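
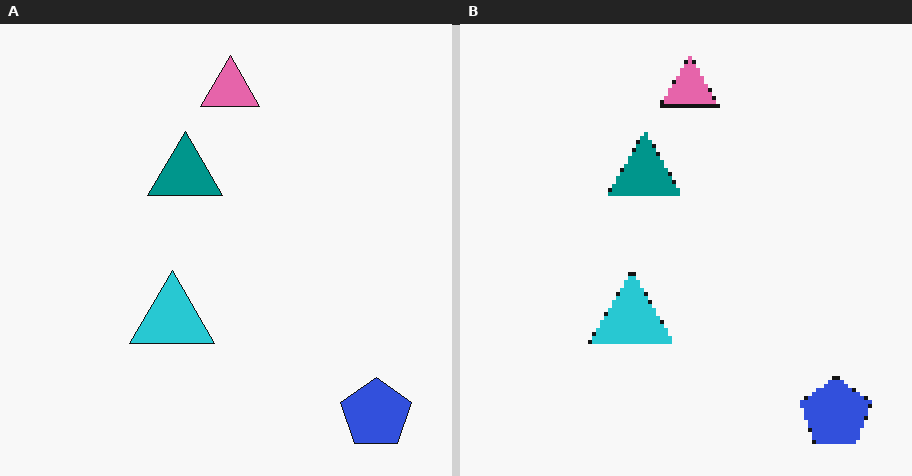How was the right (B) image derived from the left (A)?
This is the original image lightly pixelated (a mild mosaic effect).

Shapes are reduced to large square blocks; fine edges and outlines are lost — a downscale-then-upscale (mosaic) effect.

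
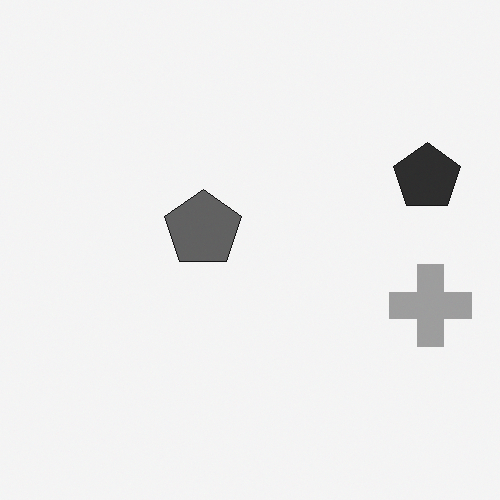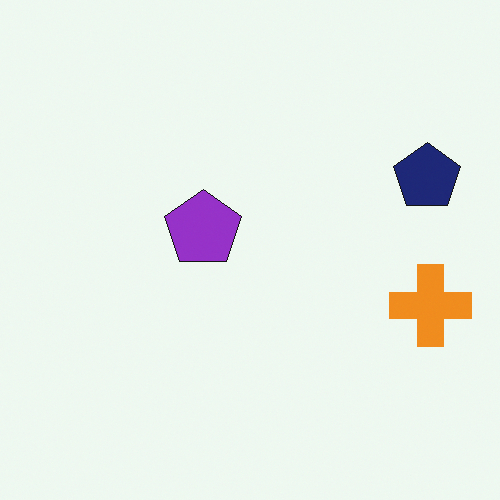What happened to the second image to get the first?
The transformation is: converted to grayscale.

All color is removed — every shape is now a shade of grey.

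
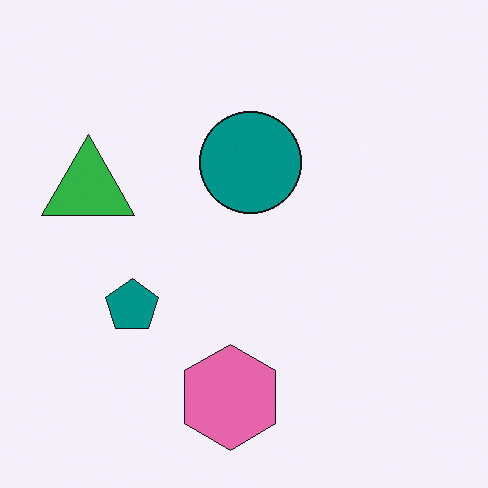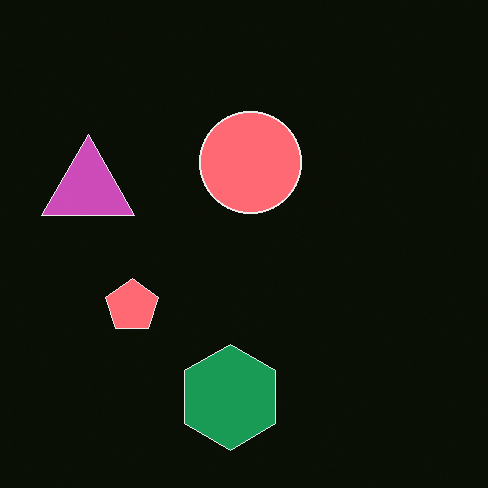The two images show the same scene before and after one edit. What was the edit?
The transformation is: color-inverted (negative).

The light background has become dark and every shape's color is its complement — a photographic negative.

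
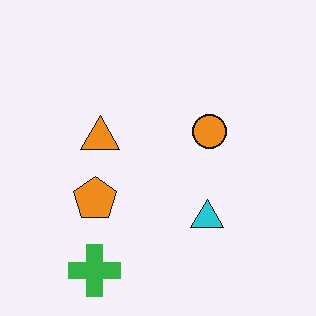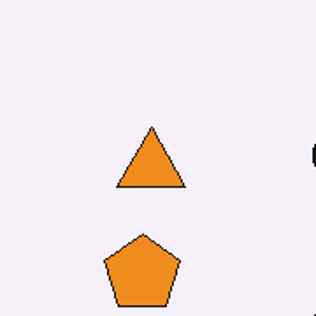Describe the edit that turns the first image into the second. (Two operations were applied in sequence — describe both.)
It was cropped to a noticeably smaller region and rescaled, then given moderate JPEG compression.

The visible shapes are larger and the field of view is narrower; shapes near the original edges may be partly or wholly outside the frame — a crop-and-rescale. Blocky 8×8 compression artifacts appear around shape edges and the flat background shows ringing — characteristic JPEG degradation.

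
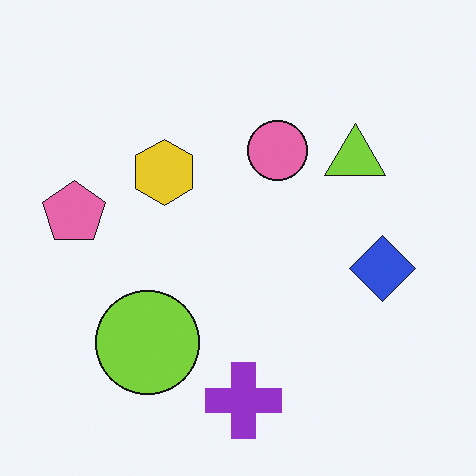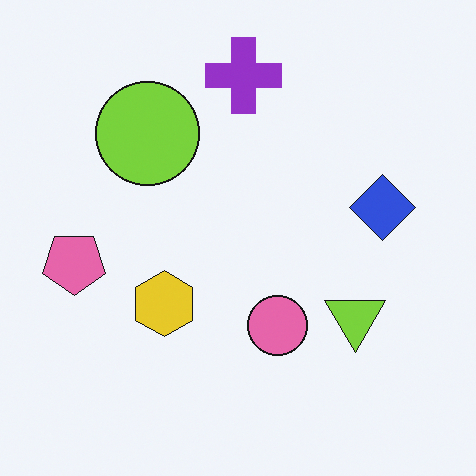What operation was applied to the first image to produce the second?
Flipped vertically (top ↔ bottom).

The purple cross is in the bottom of the first image and the top of the second — shapes on opposite sides of the horizontal midline have swapped in a mirror flip.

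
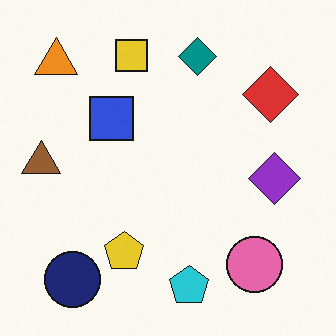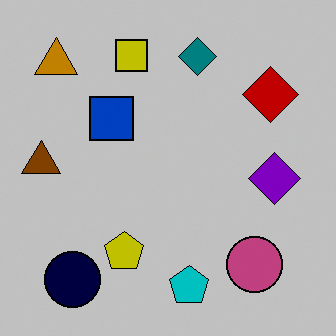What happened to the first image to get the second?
The transformation is: heavily posterized to just a handful of flat colors.

Each flat color has snapped to a coarser quantized level — most visibly, the near-white background has dropped to a flat grey.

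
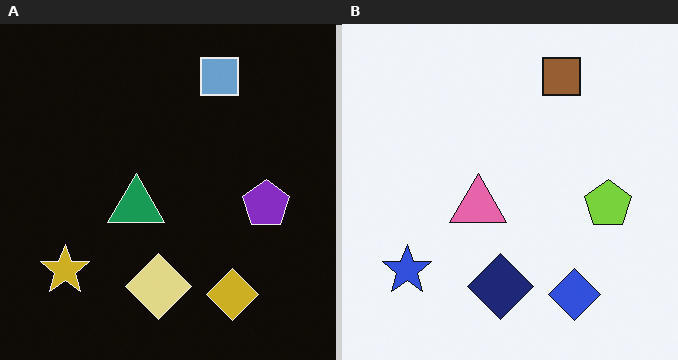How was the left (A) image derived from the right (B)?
The left (A) image is the right (B) color-inverted (negative).

The light background has become dark and every shape's color is its complement — a photographic negative.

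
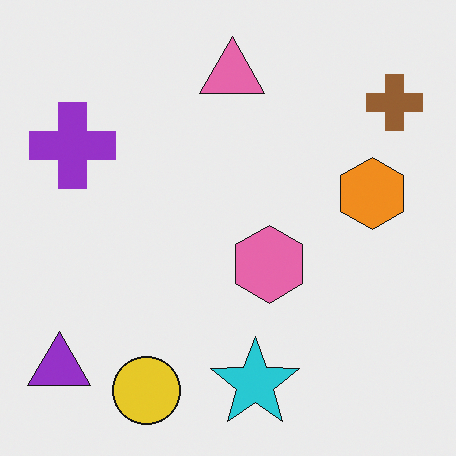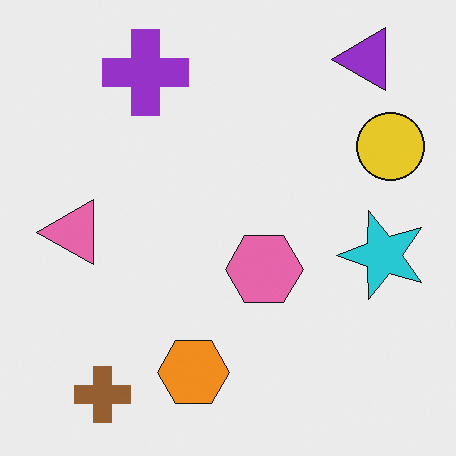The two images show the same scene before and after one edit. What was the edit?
The image was transposed (reflected across the top-left ↔ bottom-right diagonal).

Shapes have swapped their row and column positions — what was in the top-right is now in the bottom-left — a diagonal reflection.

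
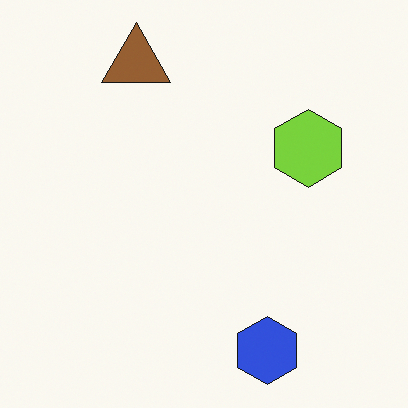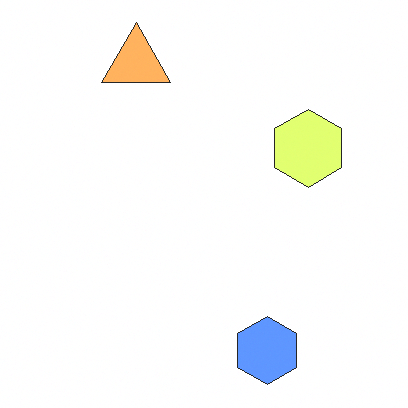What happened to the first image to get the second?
Brightened a lot.

Every pixel — background and shapes alike — is uniformly brightened.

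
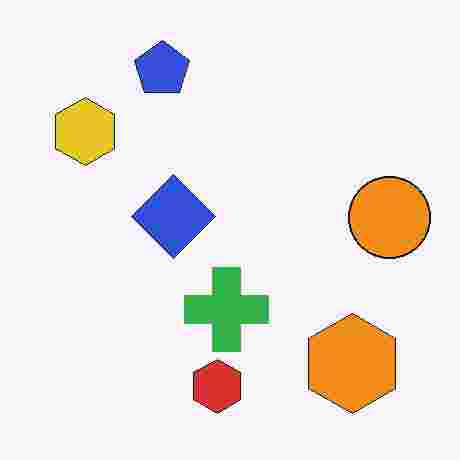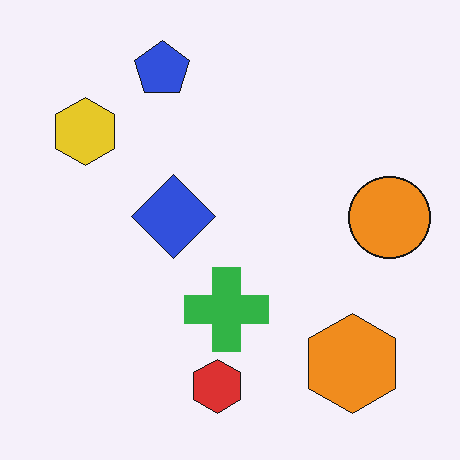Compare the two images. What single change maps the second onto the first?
This is the original image degraded with heavy JPEG compression.

Blocky 8×8 compression artifacts appear around shape edges and the flat background shows ringing — characteristic JPEG degradation.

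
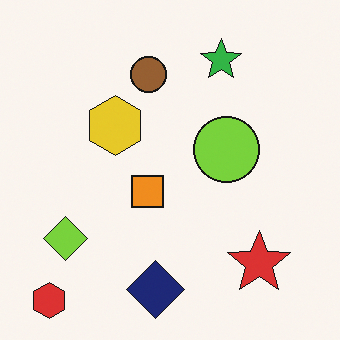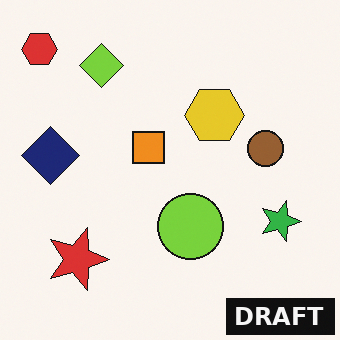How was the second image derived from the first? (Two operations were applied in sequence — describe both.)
It was rotated 90° clockwise, then watermarked with the text "DRAFT" in the lower-right corner.

The red hexagon sits in the bottom-left of the first image and the top-left of the second — consistent with a whole-image 90° clockwise rotation. A dark label reading "DRAFT" appears in the lower-right corner.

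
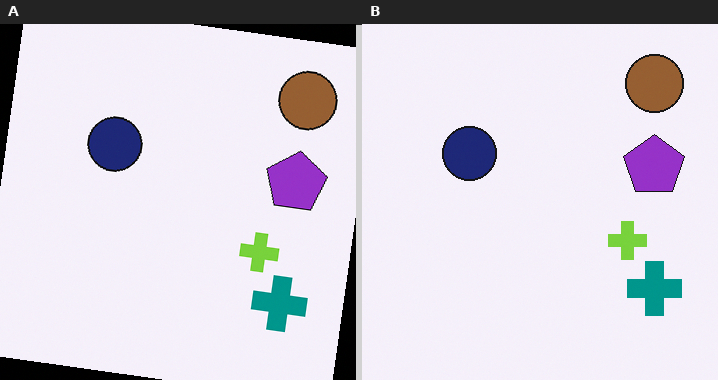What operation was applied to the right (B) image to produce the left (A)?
The transformation is: rotated clockwise by a small amount.

Every shape is tilted by the same angle and the image corners show triangular fill wedges — a whole-image rotation by a non-right angle.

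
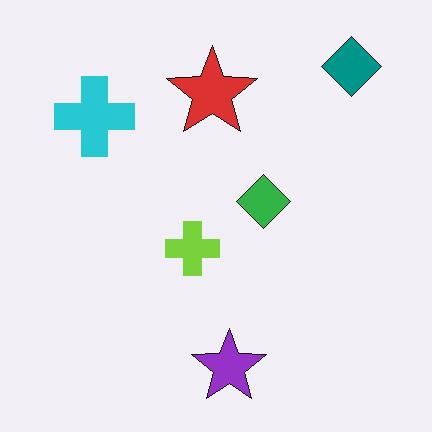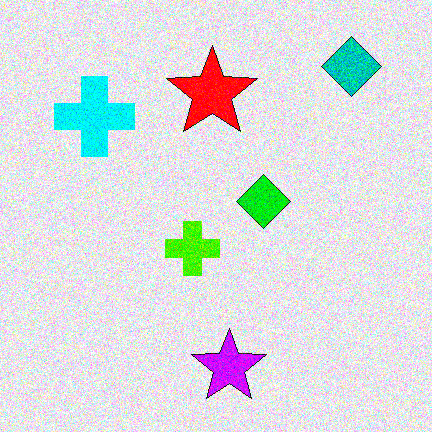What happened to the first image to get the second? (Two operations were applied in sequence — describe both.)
The image was degraded with visible gaussian noise, then heavily oversaturated.

Random speckle covers the whole image, including the flat background. All colors are more vivid — a global saturation change.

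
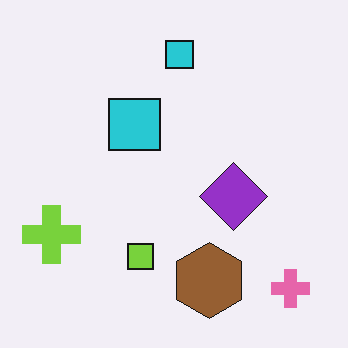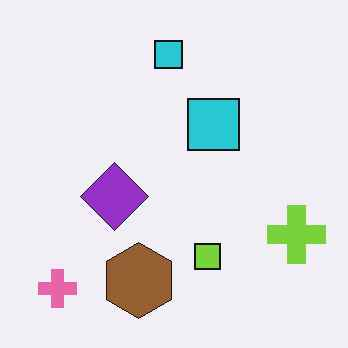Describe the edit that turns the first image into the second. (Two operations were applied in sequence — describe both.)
The second image is the first flipped horizontally (left ↔ right), then JPEG-compressed with visible artifacts.

The lime cross is in the bottom-left of the first image and the bottom-right of the second — shapes on opposite sides of the vertical midline have swapped in a mirror flip. Blocky 8×8 compression artifacts appear around shape edges and the flat background shows ringing — characteristic JPEG degradation.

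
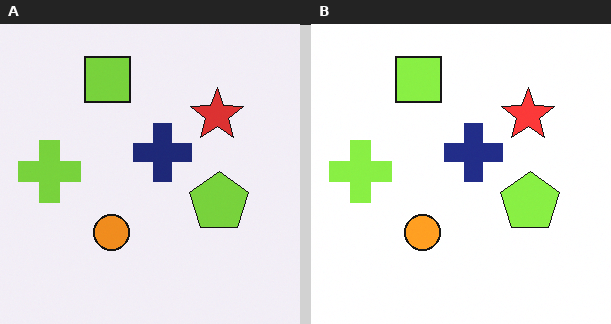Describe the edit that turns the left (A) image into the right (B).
The right (B) image is the left (A) slightly brightened.

Every pixel — background and shapes alike — is uniformly brightened.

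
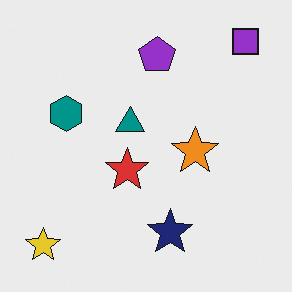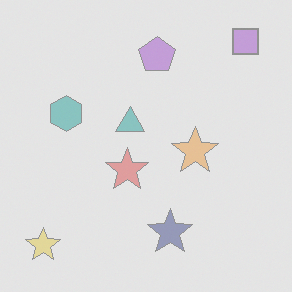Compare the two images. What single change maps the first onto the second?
This is the original image given much lower contrast.

Tones are pushed toward mid-grey across the whole image — a global contrast change.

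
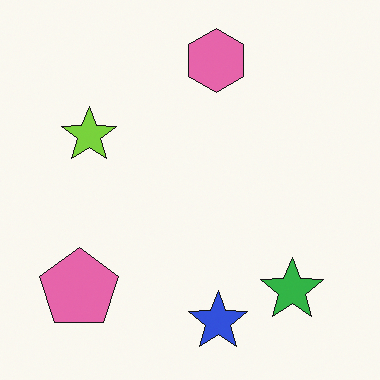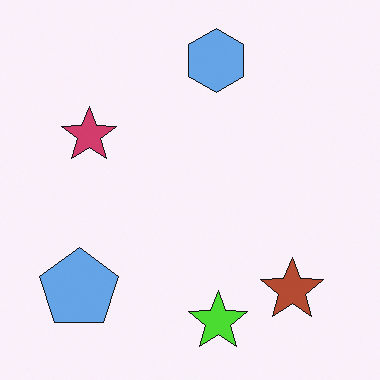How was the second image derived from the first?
It was hue-shifted by a large amount.

Every shape's color has rotated by the same amount around the hue wheel — a uniform hue shift.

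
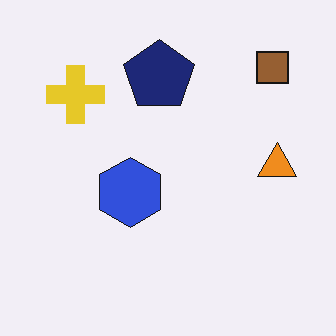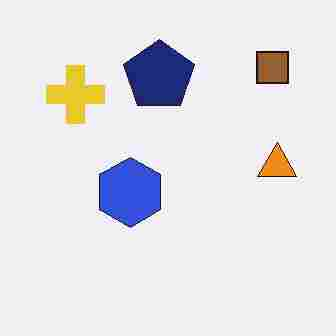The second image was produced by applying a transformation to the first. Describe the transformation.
The second image is the first heavily JPEG-compressed with obvious blocking artifacts.

Blocky 8×8 compression artifacts appear around shape edges and the flat background shows ringing — characteristic JPEG degradation.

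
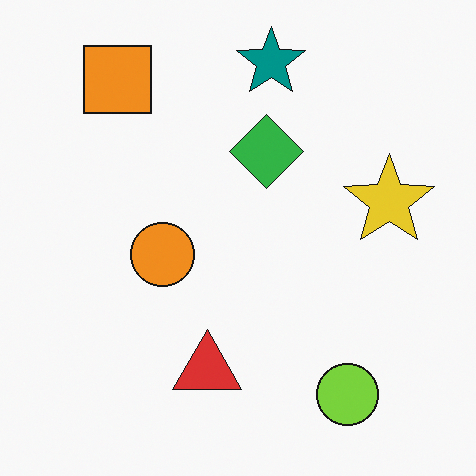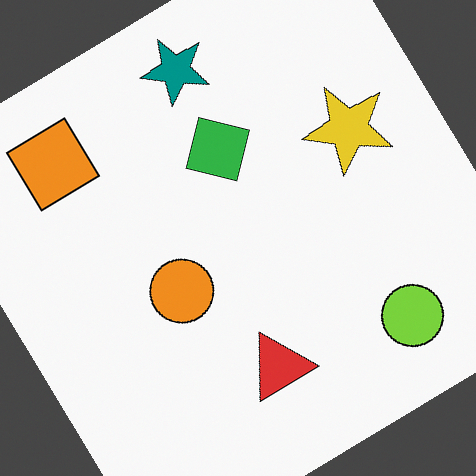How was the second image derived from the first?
Rotated counter-clockwise by a large amount — several tens of degrees.

Every shape is tilted by the same angle and the image corners show triangular fill wedges — a whole-image rotation by a non-right angle.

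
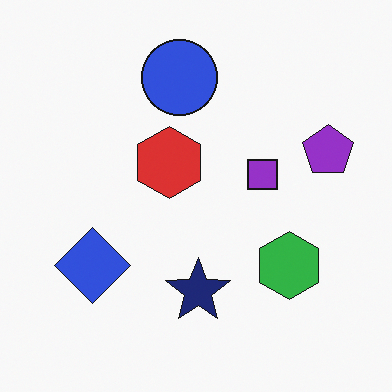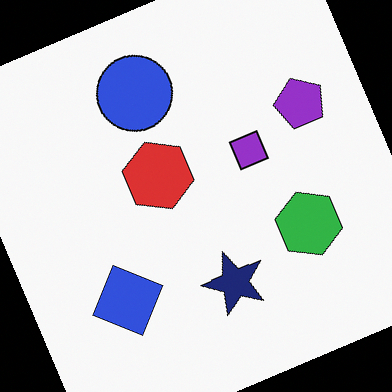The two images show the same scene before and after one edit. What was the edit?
The image was rotated counter-clockwise by a clearly visible amount.

Every shape is tilted by the same angle and the image corners show triangular fill wedges — a whole-image rotation by a non-right angle.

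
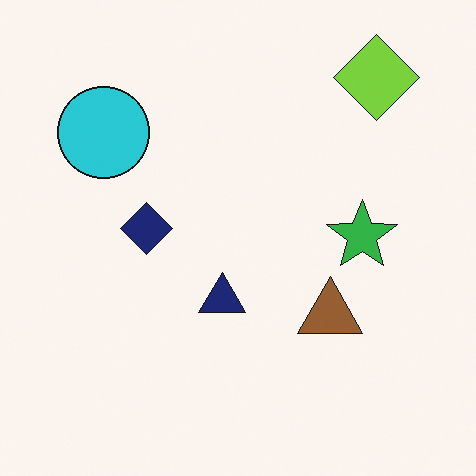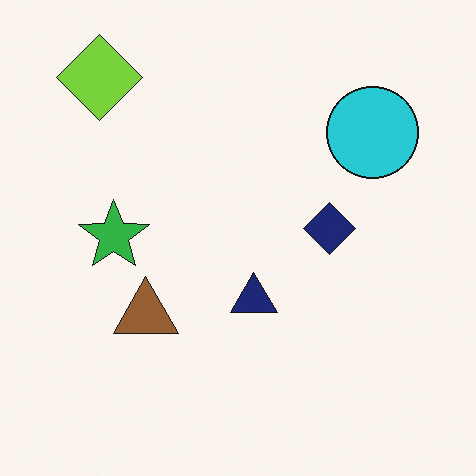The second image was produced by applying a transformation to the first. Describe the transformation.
This is the original image flipped horizontally (left ↔ right).

The lime diamond is in the top-right of the first image and the top-left of the second — shapes on opposite sides of the vertical midline have swapped in a mirror flip.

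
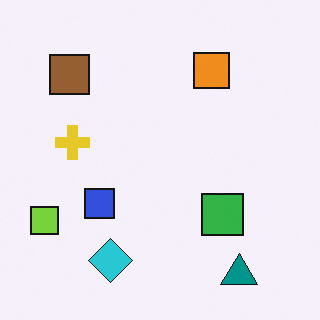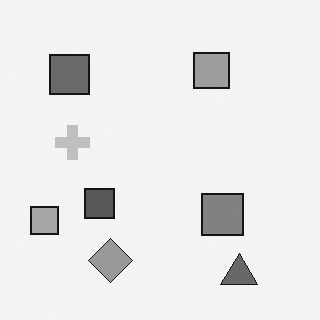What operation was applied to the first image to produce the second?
It was converted to grayscale.

All color is removed — every shape is now a shade of grey.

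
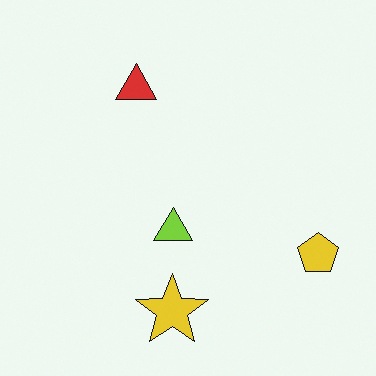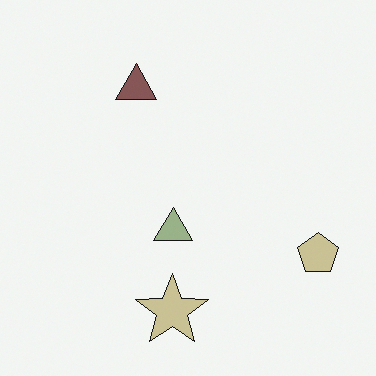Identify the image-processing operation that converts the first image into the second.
Heavily desaturated.

All colors are more muted and greyish — a global saturation change.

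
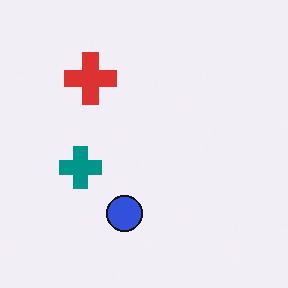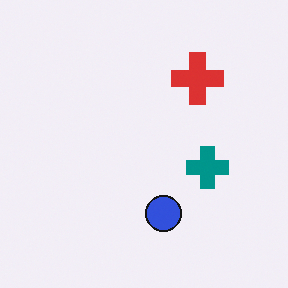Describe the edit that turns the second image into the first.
The first image is the second flipped horizontally (left ↔ right).

The teal cross is in the right of the second image and the left of the first — shapes on opposite sides of the vertical midline have swapped in a mirror flip.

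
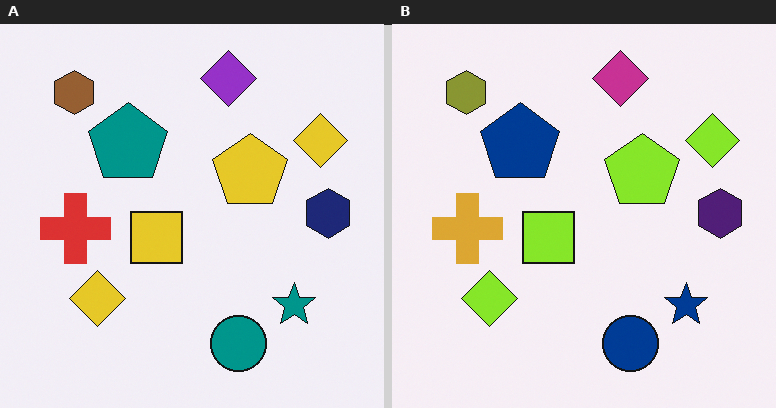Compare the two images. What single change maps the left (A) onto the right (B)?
The transformation is: hue-shifted by a small amount.

Every shape's color has rotated by the same amount around the hue wheel — a uniform hue shift.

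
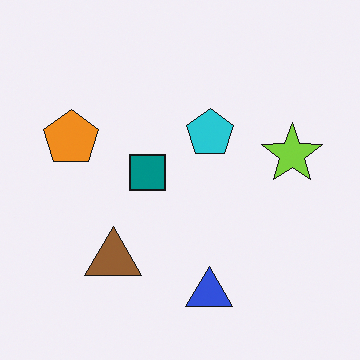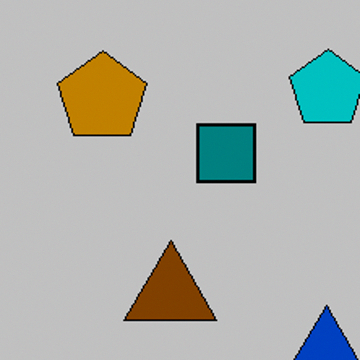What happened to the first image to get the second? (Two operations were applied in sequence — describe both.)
The image was aggressively posterized, then cropped tightly and scaled back up.

Each flat color has snapped to a coarser quantized level — most visibly, the near-white background has dropped to a flat grey. The visible shapes are larger and the field of view is narrower; shapes near the original edges may be partly or wholly outside the frame — a crop-and-rescale.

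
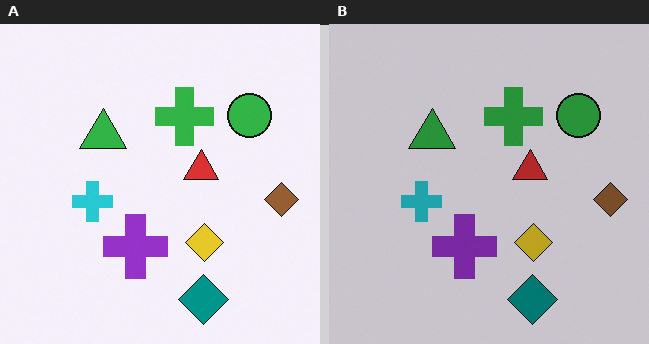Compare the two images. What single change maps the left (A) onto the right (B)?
This is the original image slightly darkened.

Every pixel — background and shapes alike — is uniformly darkened.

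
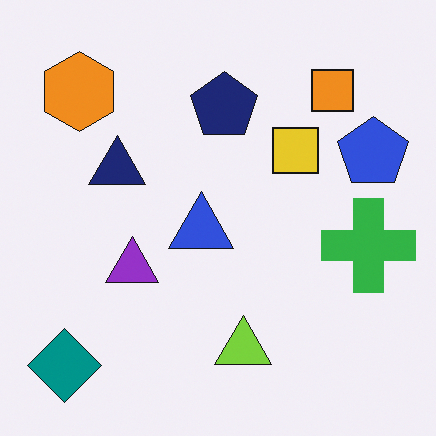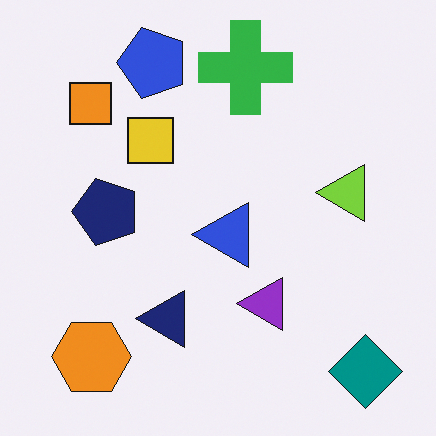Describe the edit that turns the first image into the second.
It was rotated 90° counter-clockwise.

The teal diamond sits in the bottom-left of the first image and the bottom-right of the second — consistent with a whole-image 90° counter-clockwise rotation.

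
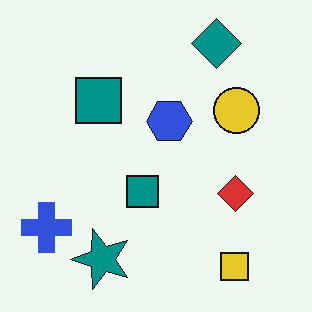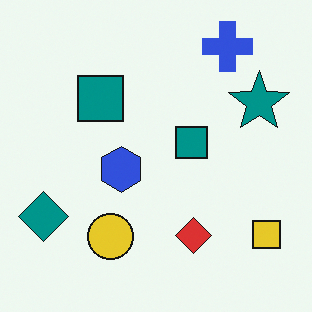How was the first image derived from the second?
This is the original image transposed (reflected across the top-left ↔ bottom-right diagonal).

Shapes have swapped their row and column positions — what was in the top-right is now in the bottom-left — a diagonal reflection.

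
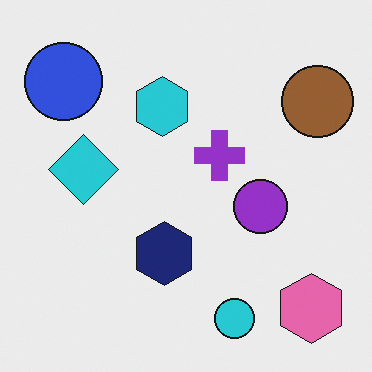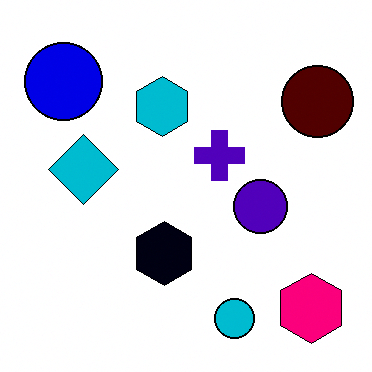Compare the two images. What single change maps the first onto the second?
This is the original image given much higher contrast.

Tones are pushed away from mid-grey across the whole image — a global contrast change.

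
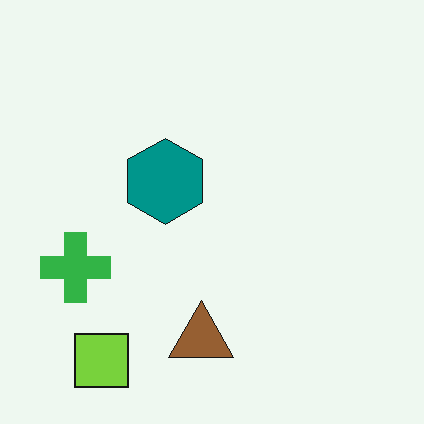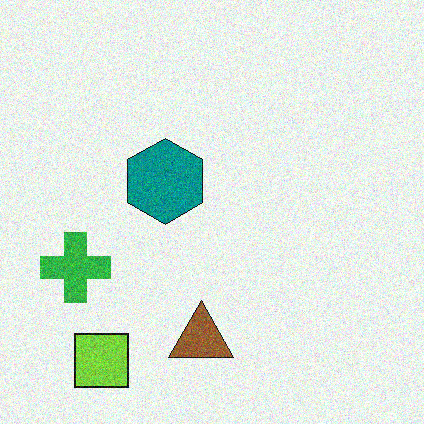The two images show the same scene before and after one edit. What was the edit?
The second image is the first degraded with visible gaussian noise.

Random speckle covers the whole image, including the flat background.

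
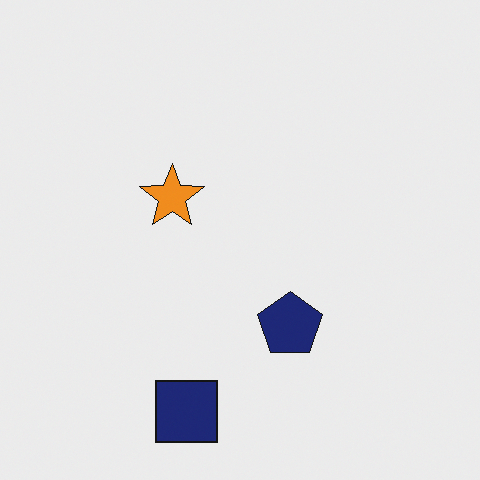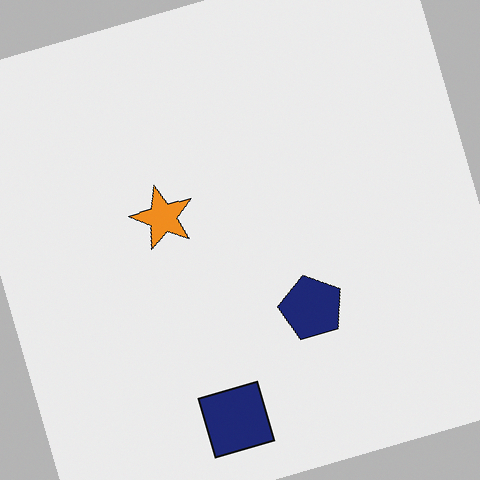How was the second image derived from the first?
The image was rotated counter-clockwise by a clearly visible amount.

Every shape is tilted by the same angle and the image corners show triangular fill wedges — a whole-image rotation by a non-right angle.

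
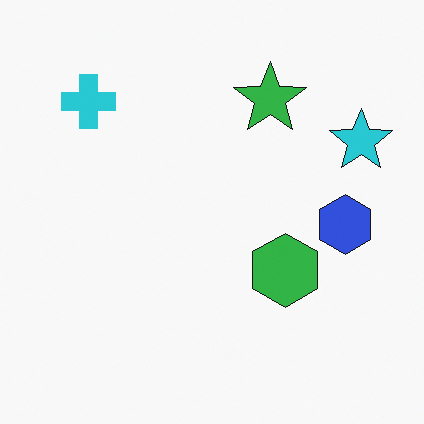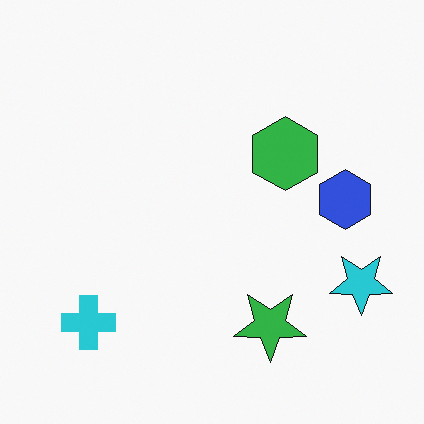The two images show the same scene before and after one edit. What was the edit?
It was flipped vertically (top ↔ bottom).

The green star is in the top of the first image and the bottom of the second — shapes on opposite sides of the horizontal midline have swapped in a mirror flip.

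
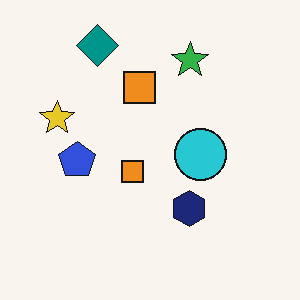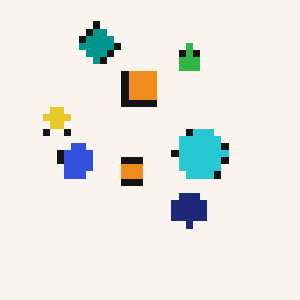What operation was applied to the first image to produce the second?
This is the original image moderately pixelated.

Shapes are reduced to large square blocks; fine edges and outlines are lost — a downscale-then-upscale (mosaic) effect.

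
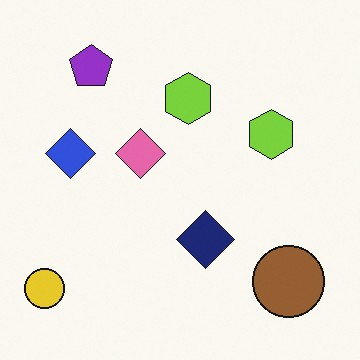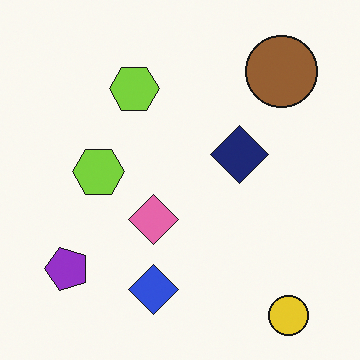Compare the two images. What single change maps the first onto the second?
Rotated 90° counter-clockwise.

The yellow circle sits in the bottom-left of the first image and the bottom-right of the second — consistent with a whole-image 90° counter-clockwise rotation.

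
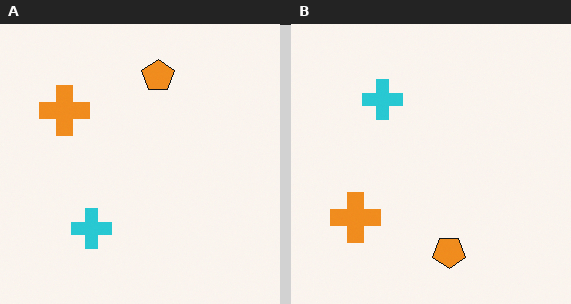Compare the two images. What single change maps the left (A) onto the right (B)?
The right (B) image is the left (A) flipped vertically (top ↔ bottom).

The orange pentagon is in the top of the left (A) image and the bottom of the right (B) — shapes on opposite sides of the horizontal midline have swapped in a mirror flip.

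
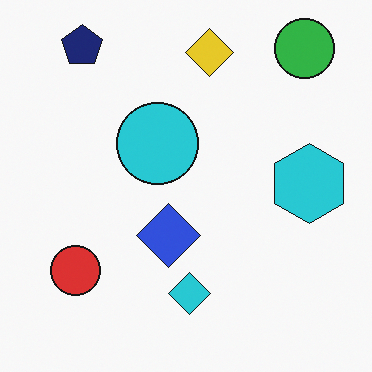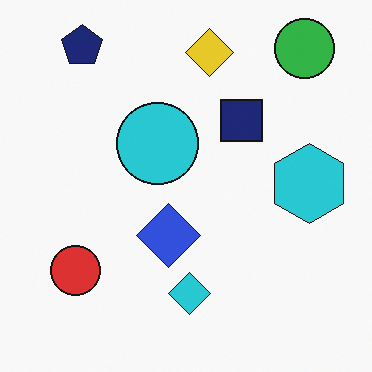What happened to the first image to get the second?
It was overlaid with an additional navy square.

A navy square appears in the second image that is absent from the first.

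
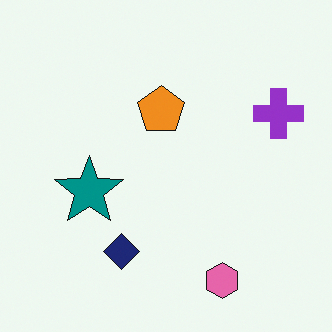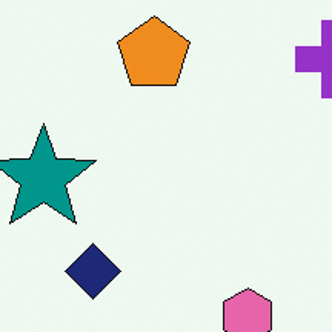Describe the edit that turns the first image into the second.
The transformation is: cropped slightly and scaled back up.

The visible shapes are larger and the field of view is narrower; shapes near the original edges may be partly or wholly outside the frame — a crop-and-rescale.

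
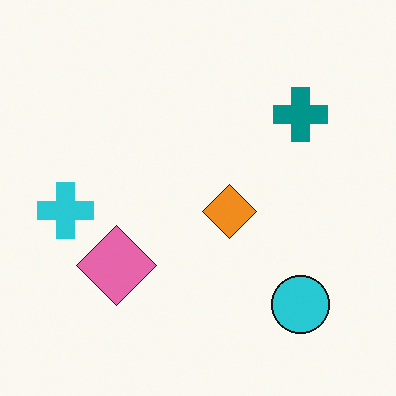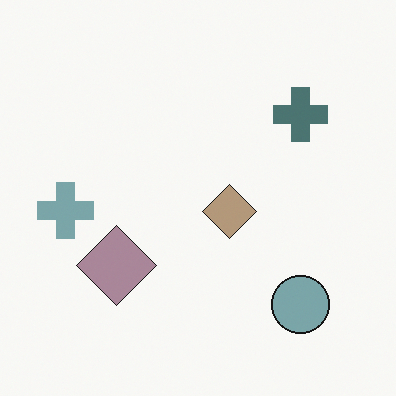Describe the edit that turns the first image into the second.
The transformation is: made much more muted (saturation change).

All colors are more muted and greyish — a global saturation change.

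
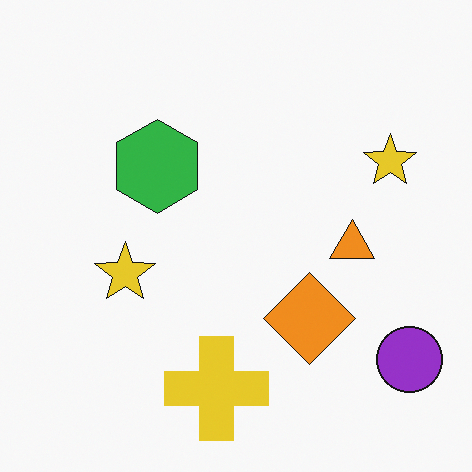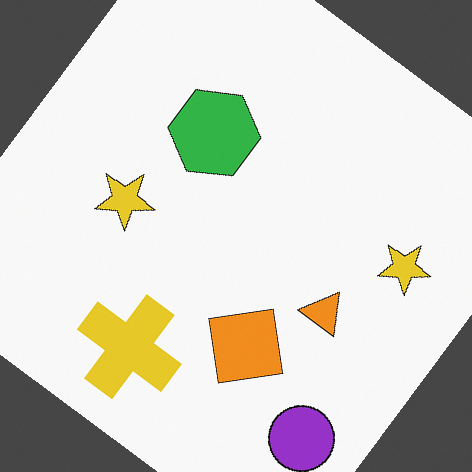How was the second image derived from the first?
The transformation is: rotated clockwise by a large amount — several tens of degrees.

Every shape is tilted by the same angle and the image corners show triangular fill wedges — a whole-image rotation by a non-right angle.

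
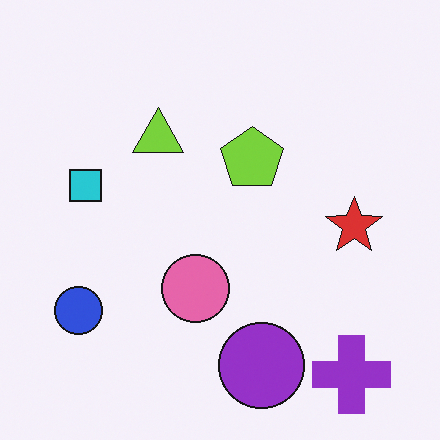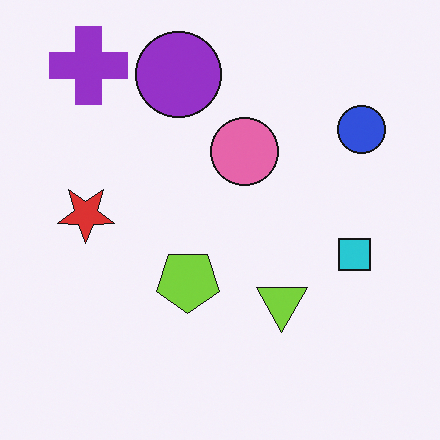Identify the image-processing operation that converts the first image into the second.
It was rotated 180°.

The purple cross sits in the bottom-right of the first image and the top-left of the second — consistent with a whole-image 180° rotation.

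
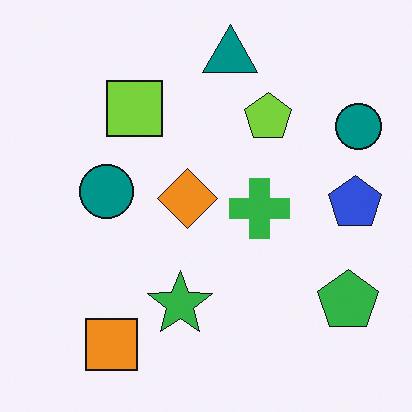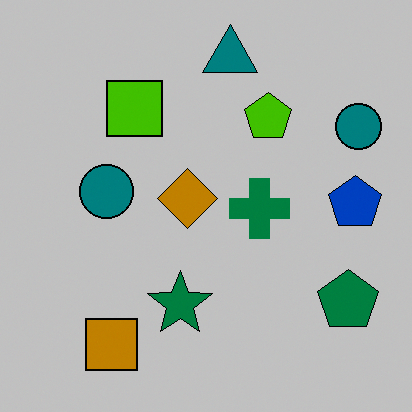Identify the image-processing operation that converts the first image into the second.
The second image is the first heavily posterized to just a handful of flat colors.

Each flat color has snapped to a coarser quantized level — most visibly, the near-white background has dropped to a flat grey.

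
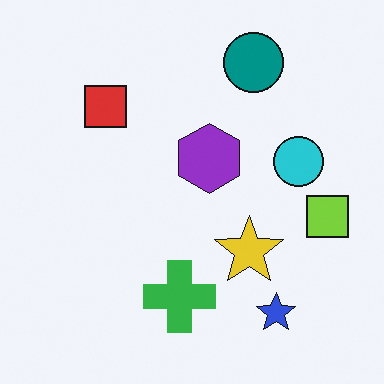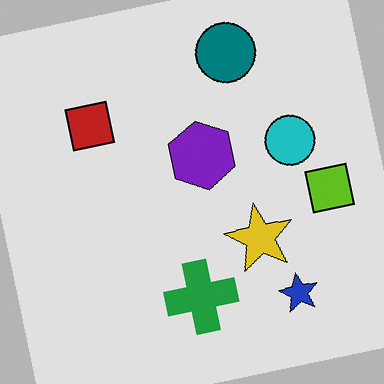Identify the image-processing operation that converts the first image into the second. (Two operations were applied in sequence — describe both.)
The second image is the first moderately posterized, then rotated counter-clockwise by a small amount.

Each flat color has snapped to a coarser quantized level — most visibly, the near-white background has dropped to a flat grey. Every shape is tilted by the same angle and the image corners show triangular fill wedges — a whole-image rotation by a non-right angle.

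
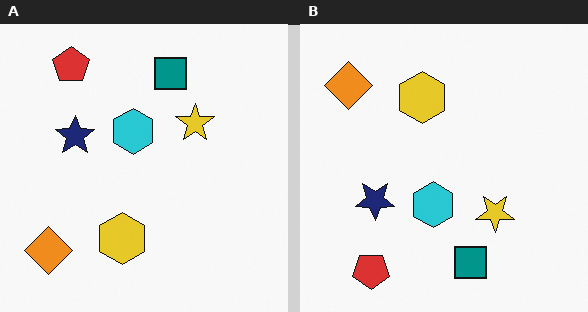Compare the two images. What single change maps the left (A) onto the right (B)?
It was flipped vertically (top ↔ bottom).

The red pentagon is in the top-left of the left (A) image and the bottom-left of the right (B) — shapes on opposite sides of the horizontal midline have swapped in a mirror flip.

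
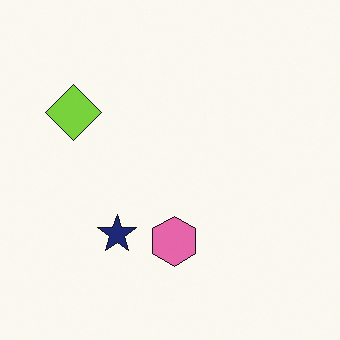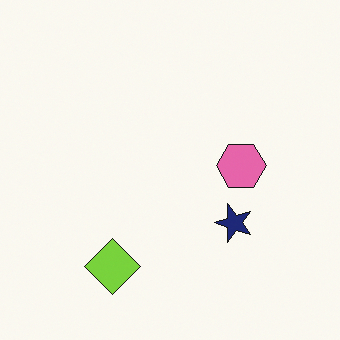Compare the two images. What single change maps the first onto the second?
The transformation is: rotated 90° counter-clockwise.

The lime diamond sits in the top-left of the first image and the bottom-left of the second — consistent with a whole-image 90° counter-clockwise rotation.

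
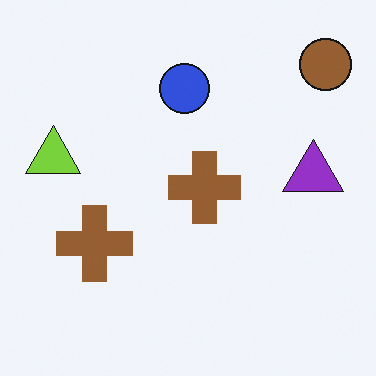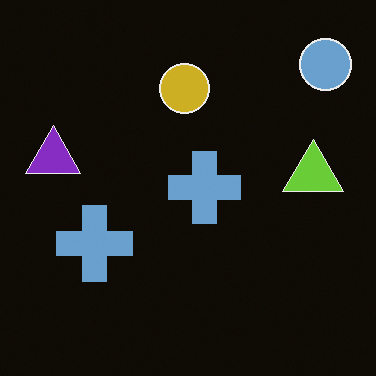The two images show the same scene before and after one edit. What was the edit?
This is the original image color-inverted (negative).

The light background has become dark and every shape's color is its complement — a photographic negative.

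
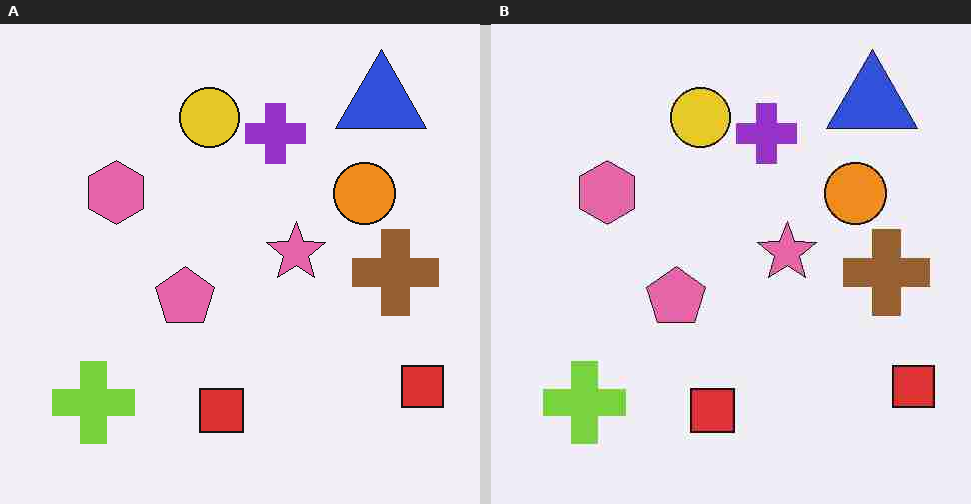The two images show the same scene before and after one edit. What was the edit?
The image was degraded with heavy JPEG compression.

Blocky 8×8 compression artifacts appear around shape edges and the flat background shows ringing — characteristic JPEG degradation.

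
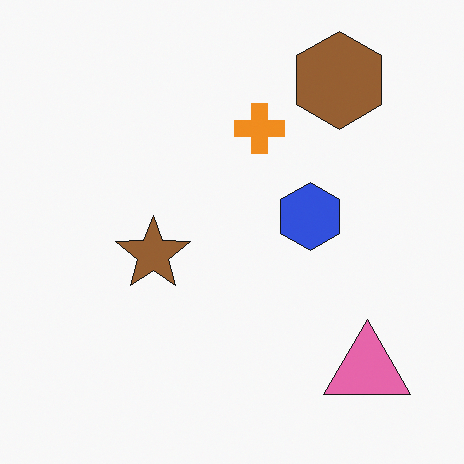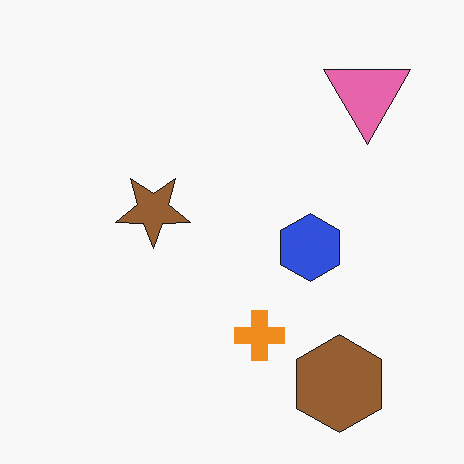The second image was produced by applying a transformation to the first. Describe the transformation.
The transformation is: flipped vertically (top ↔ bottom).

The brown hexagon is in the top-right of the first image and the bottom-right of the second — shapes on opposite sides of the horizontal midline have swapped in a mirror flip.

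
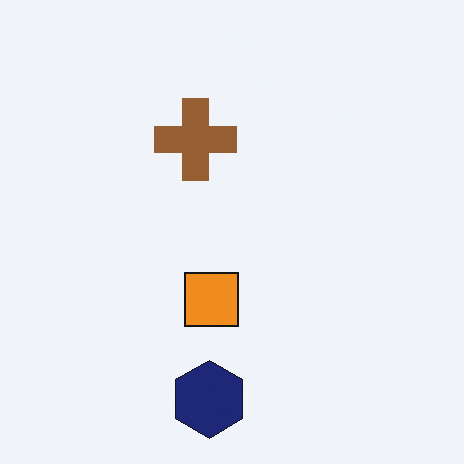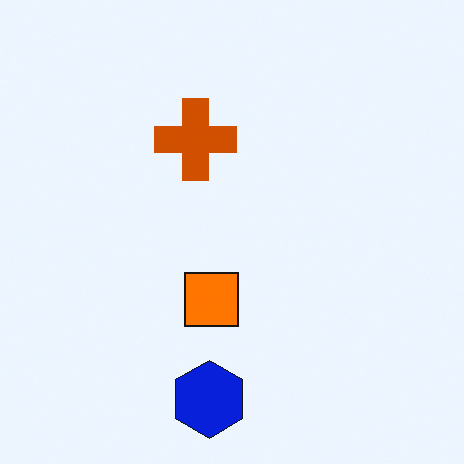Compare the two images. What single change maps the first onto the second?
Made much more vivid (saturation change).

All colors are more vivid — a global saturation change.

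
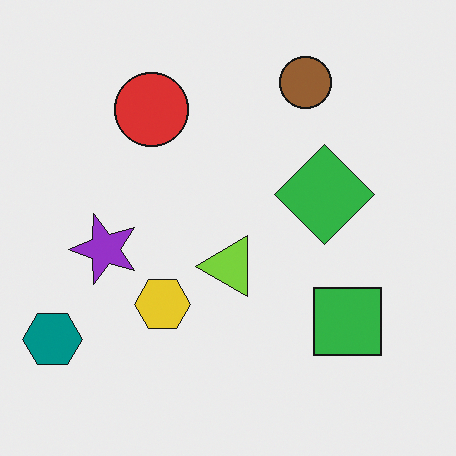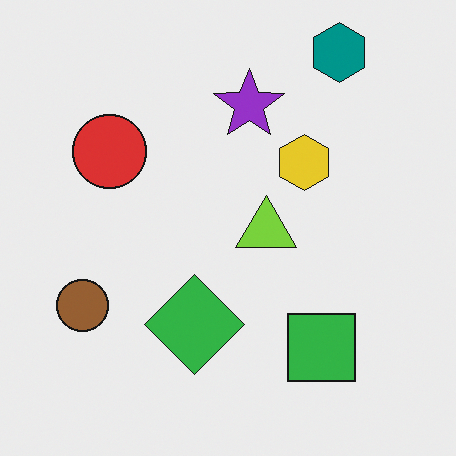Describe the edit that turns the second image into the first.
This is the original image transposed (reflected across the top-left ↔ bottom-right diagonal).

Shapes have swapped their row and column positions — what was in the top-right is now in the bottom-left — a diagonal reflection.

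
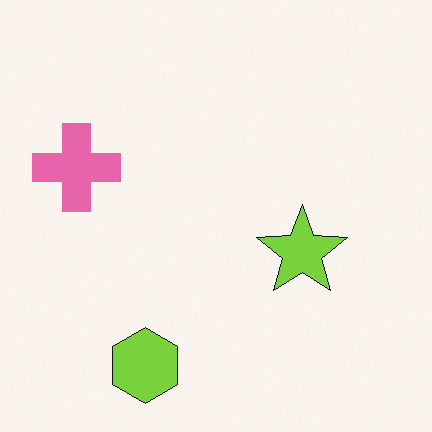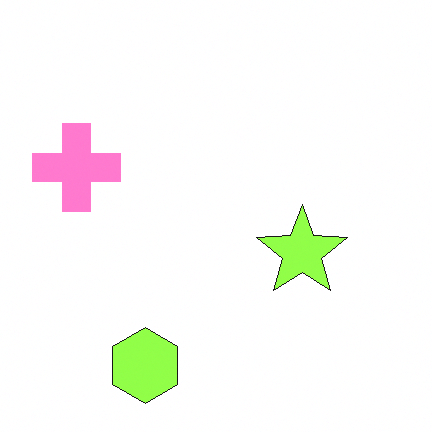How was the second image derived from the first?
The image was slightly brightened.

Every pixel — background and shapes alike — is uniformly brightened.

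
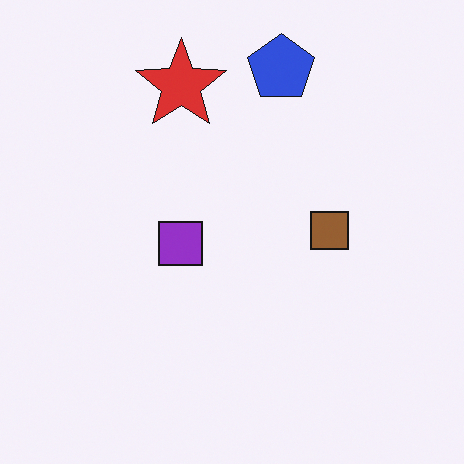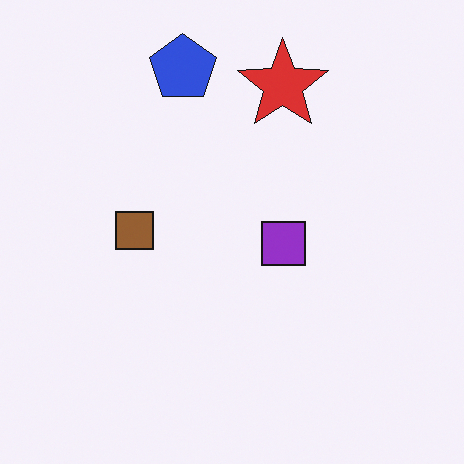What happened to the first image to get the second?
Flipped horizontally (left ↔ right).

The brown square is in the right of the first image and the left of the second — shapes on opposite sides of the vertical midline have swapped in a mirror flip.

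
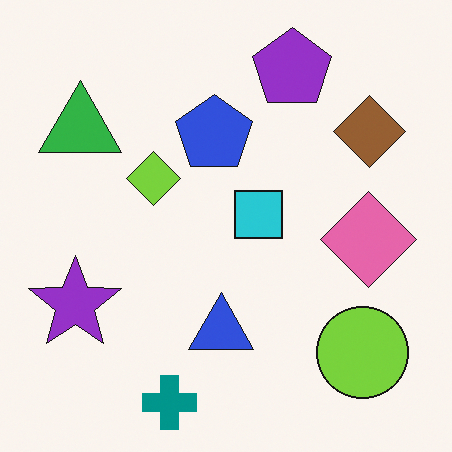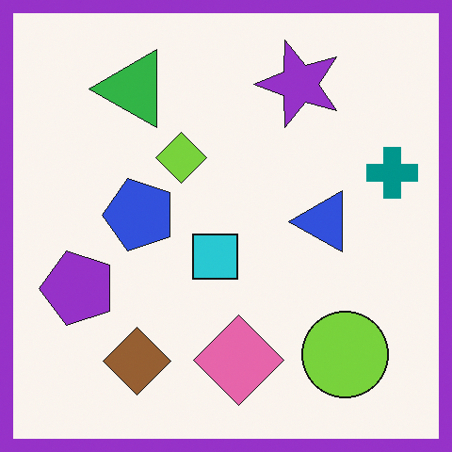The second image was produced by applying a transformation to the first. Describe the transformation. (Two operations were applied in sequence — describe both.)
The image was transposed (reflected across the top-left ↔ bottom-right diagonal), then framed with a purple border.

Shapes have swapped their row and column positions — what was in the top-right is now in the bottom-left — a diagonal reflection. A solid purple frame runs around the edge of the second image, with the content slightly shrunk inside it.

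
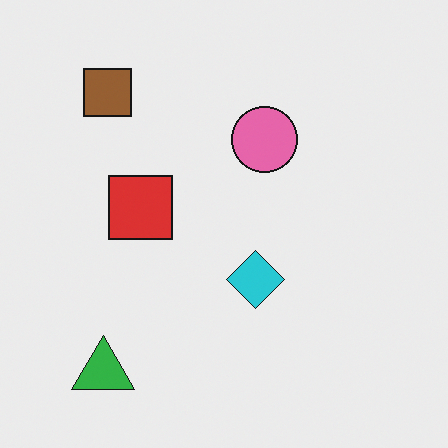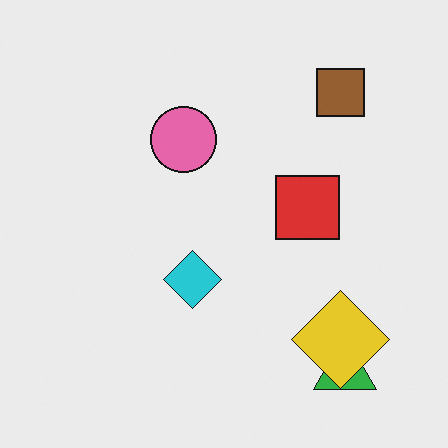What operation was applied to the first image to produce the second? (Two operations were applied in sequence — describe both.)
The transformation is: flipped horizontally (left ↔ right), then overlaid with an additional yellow diamond.

The green triangle is in the bottom-left of the first image and the bottom-right of the second — shapes on opposite sides of the vertical midline have swapped in a mirror flip. A yellow diamond appears in the second image that is absent from the first.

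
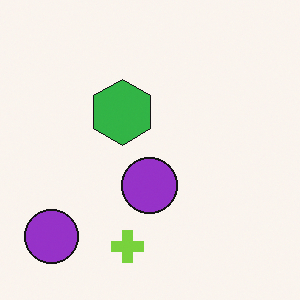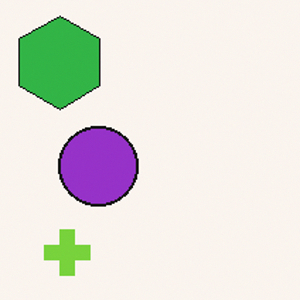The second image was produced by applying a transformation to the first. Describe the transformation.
This is the original image cropped slightly and scaled back up.

The visible shapes are larger and the field of view is narrower; shapes near the original edges may be partly or wholly outside the frame — a crop-and-rescale.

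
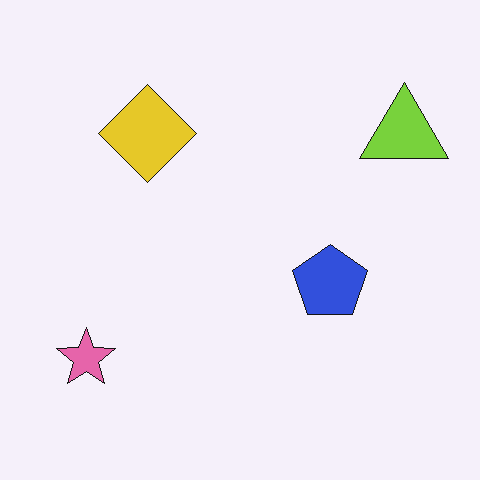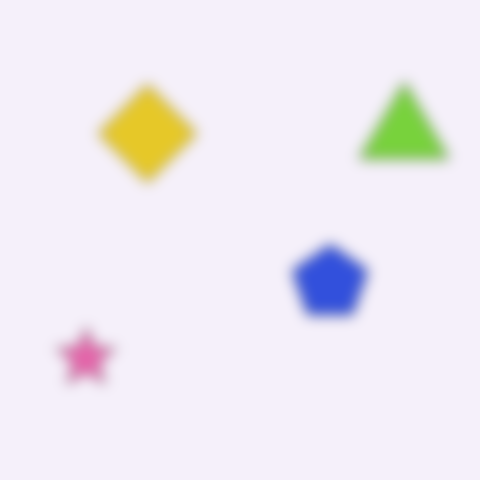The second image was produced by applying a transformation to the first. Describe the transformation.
The second image is the first strongly gaussian-blurred.

Shape edges and outlines are uniformly softened across the whole image.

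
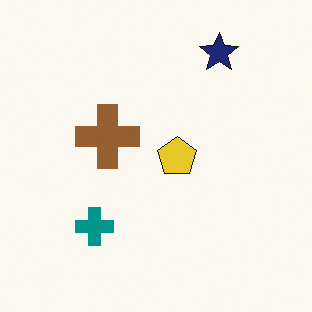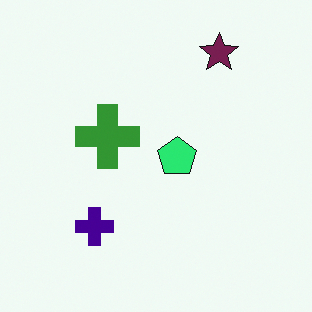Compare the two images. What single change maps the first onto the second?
The image was hue-shifted by a moderate amount.

Every shape's color has rotated by the same amount around the hue wheel — a uniform hue shift.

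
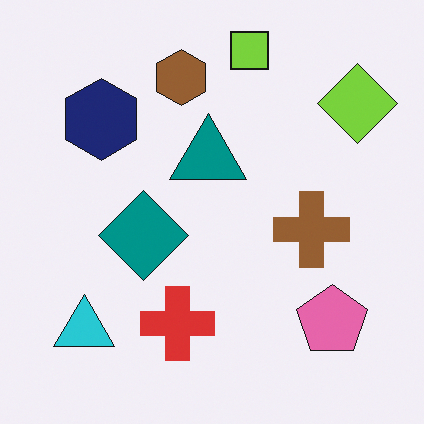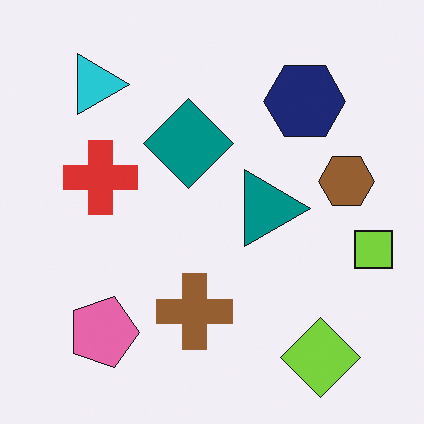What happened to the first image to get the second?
The image was rotated 90° clockwise.

The lime diamond sits in the top-right of the first image and the bottom-right of the second — consistent with a whole-image 90° clockwise rotation.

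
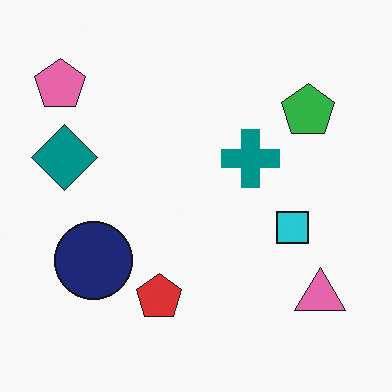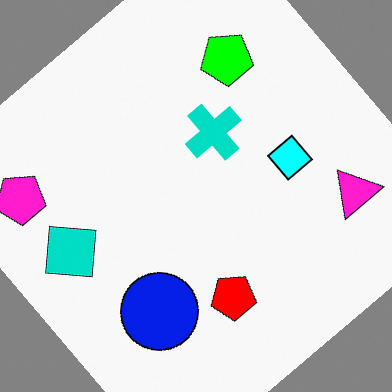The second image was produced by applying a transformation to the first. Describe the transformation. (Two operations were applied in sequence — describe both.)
The image was heavily oversaturated, then rotated counter-clockwise by a large amount — several tens of degrees.

All colors are more vivid — a global saturation change. Every shape is tilted by the same angle and the image corners show triangular fill wedges — a whole-image rotation by a non-right angle.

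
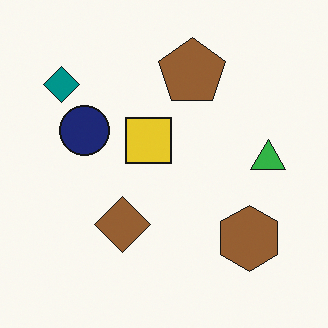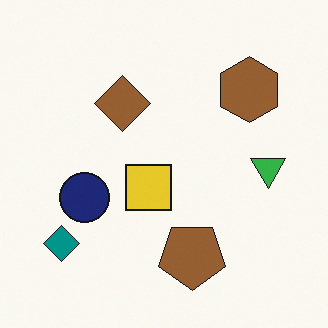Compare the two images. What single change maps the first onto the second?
The transformation is: flipped vertically (top ↔ bottom).

The brown pentagon is in the top of the first image and the bottom of the second — shapes on opposite sides of the horizontal midline have swapped in a mirror flip.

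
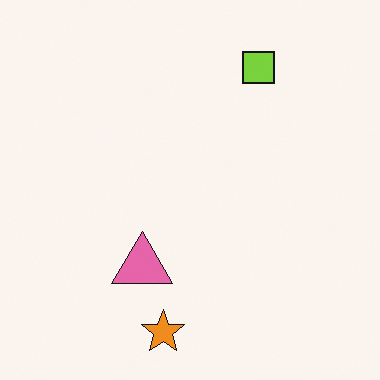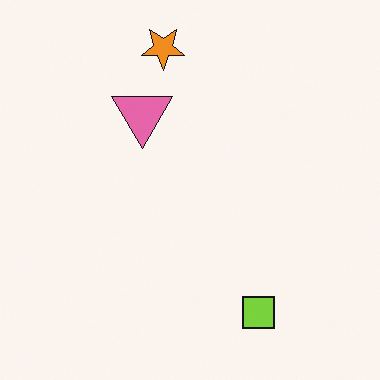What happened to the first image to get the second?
The transformation is: flipped vertically (top ↔ bottom).

The orange star is in the bottom of the first image and the top of the second — shapes on opposite sides of the horizontal midline have swapped in a mirror flip.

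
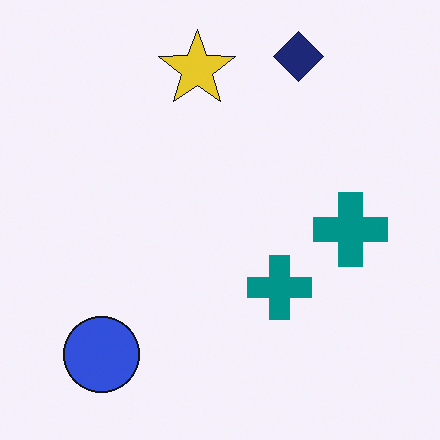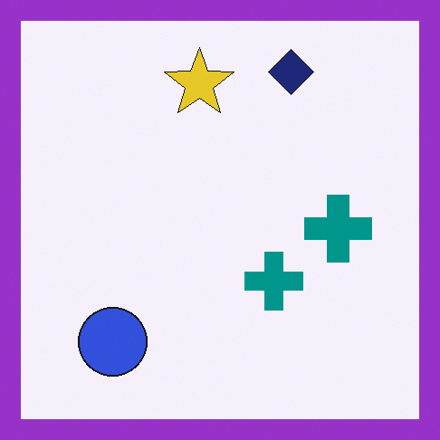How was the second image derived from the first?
Framed with a purple border.

A solid purple frame runs around the edge of the second image, with the content slightly shrunk inside it.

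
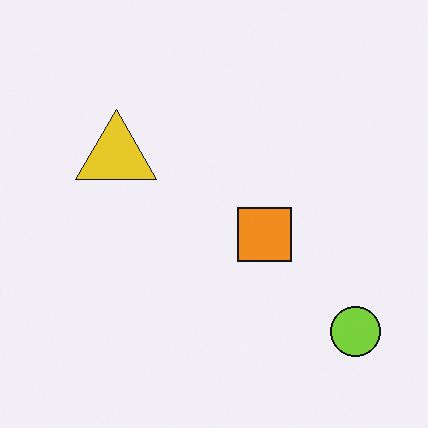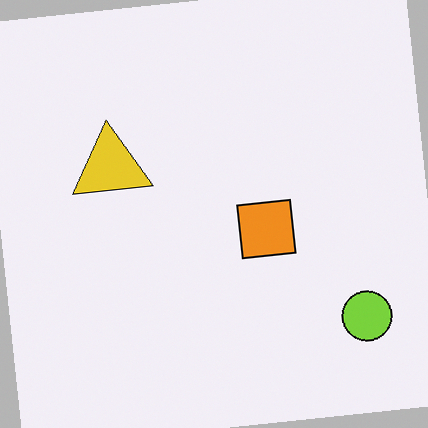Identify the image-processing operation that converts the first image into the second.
Rotated counter-clockwise by a slight angle.

Every shape is tilted by the same angle and the image corners show triangular fill wedges — a whole-image rotation by a non-right angle.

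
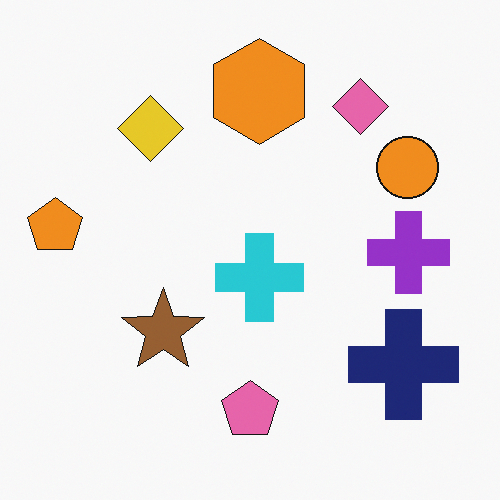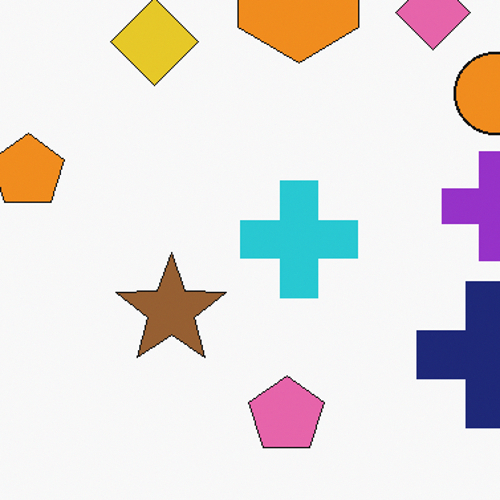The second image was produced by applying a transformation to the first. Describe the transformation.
The image was cropped slightly and scaled back up.

The visible shapes are larger and the field of view is narrower; shapes near the original edges may be partly or wholly outside the frame — a crop-and-rescale.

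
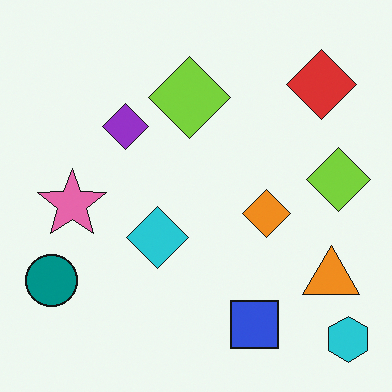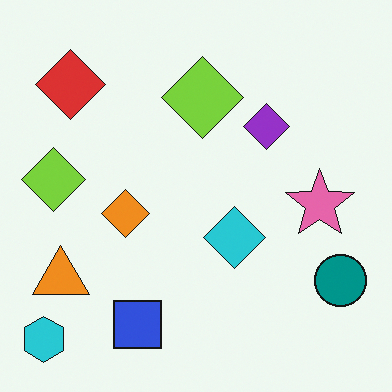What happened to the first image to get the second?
Flipped horizontally (left ↔ right).

The cyan hexagon is in the bottom-right of the first image and the bottom-left of the second — shapes on opposite sides of the vertical midline have swapped in a mirror flip.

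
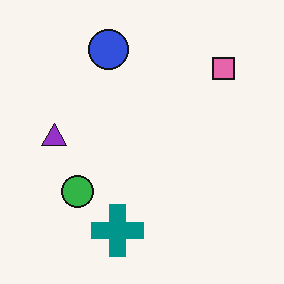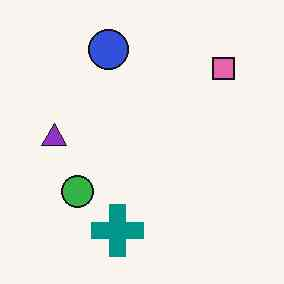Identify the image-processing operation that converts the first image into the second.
The transformation is: given moderate JPEG compression.

Blocky 8×8 compression artifacts appear around shape edges and the flat background shows ringing — characteristic JPEG degradation.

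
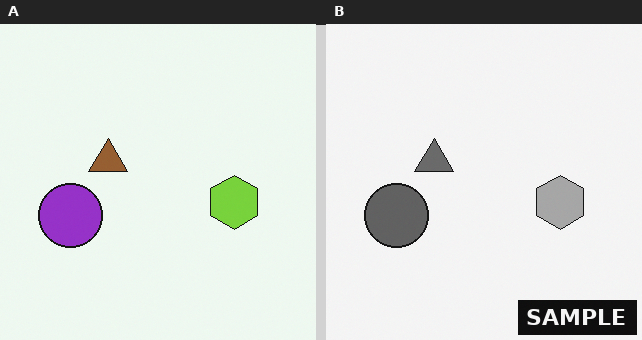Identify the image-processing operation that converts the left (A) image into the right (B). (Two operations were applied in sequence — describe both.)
This is the original image converted to grayscale, then watermarked with the text "SAMPLE" in the lower-right corner.

All color is removed — every shape is now a shade of grey. A dark label reading "SAMPLE" appears in the lower-right corner.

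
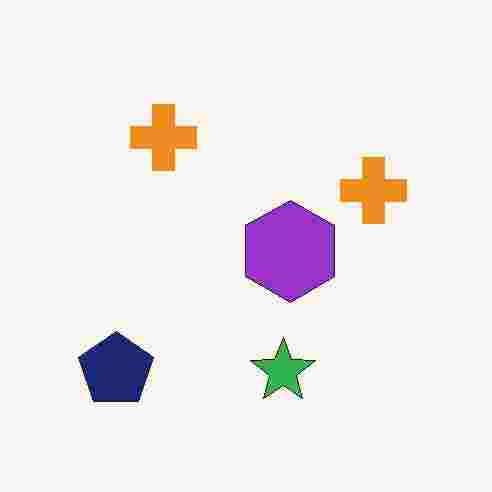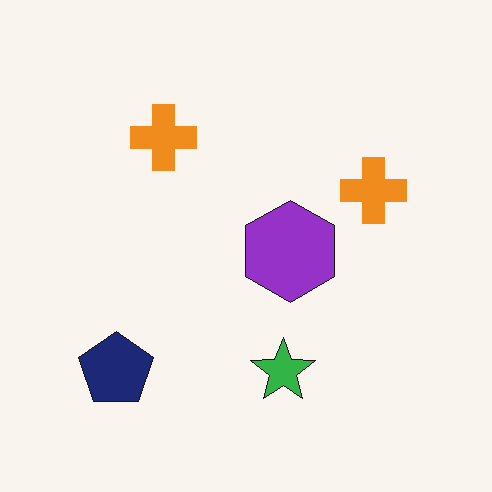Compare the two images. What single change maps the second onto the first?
The first image is the second heavily JPEG-compressed with obvious blocking artifacts.

Blocky 8×8 compression artifacts appear around shape edges and the flat background shows ringing — characteristic JPEG degradation.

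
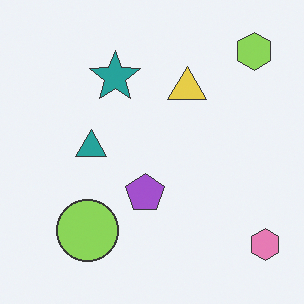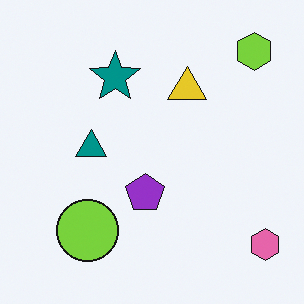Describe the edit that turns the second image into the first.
Given slightly reduced contrast.

Tones are pushed toward mid-grey across the whole image — a global contrast change.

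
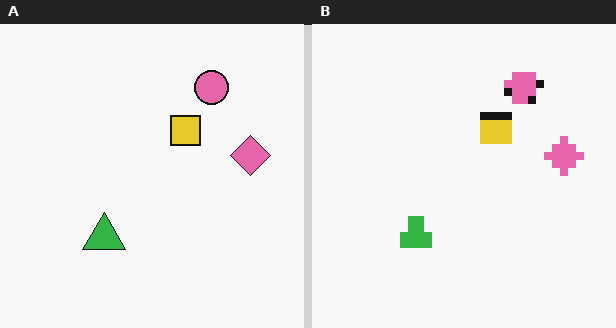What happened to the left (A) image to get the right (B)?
The right (B) image is the left (A) moderately pixelated.

Shapes are reduced to large square blocks; fine edges and outlines are lost — a downscale-then-upscale (mosaic) effect.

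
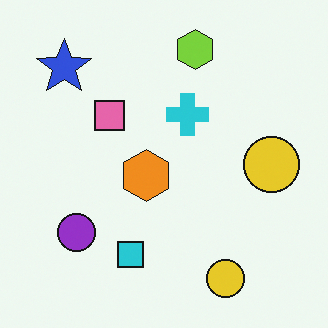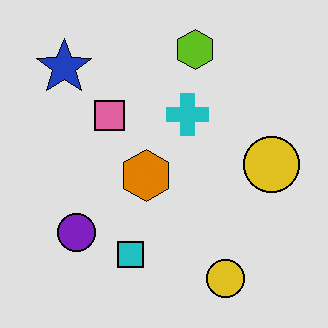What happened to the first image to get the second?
The second image is the first posterized to a reduced palette.

Each flat color has snapped to a coarser quantized level — most visibly, the near-white background has dropped to a flat grey.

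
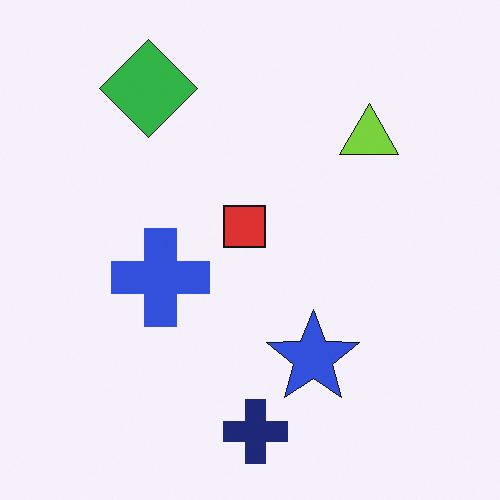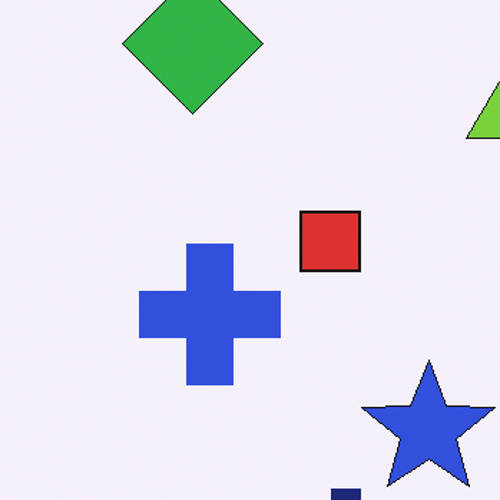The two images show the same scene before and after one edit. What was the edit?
The second image is the first cropped to a modestly smaller region and rescaled.

The visible shapes are larger and the field of view is narrower; shapes near the original edges may be partly or wholly outside the frame — a crop-and-rescale.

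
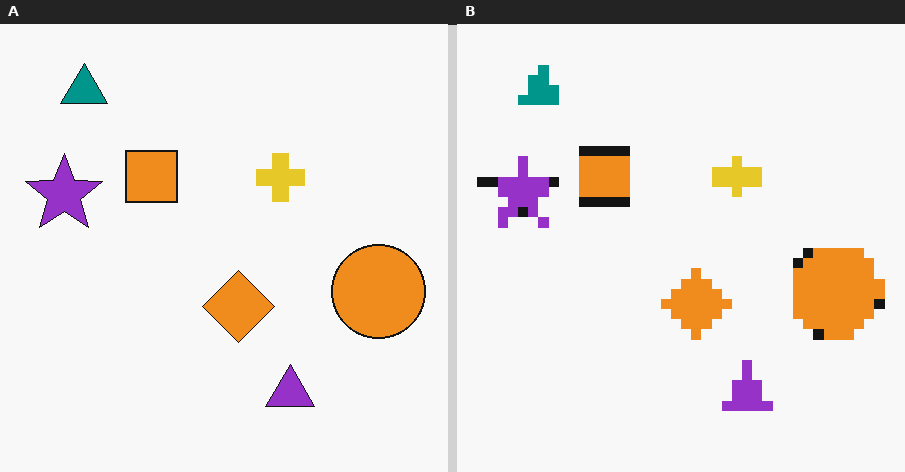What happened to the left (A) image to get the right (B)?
The right (B) image is the left (A) coarsely pixelated.

Shapes are reduced to large square blocks; fine edges and outlines are lost — a downscale-then-upscale (mosaic) effect.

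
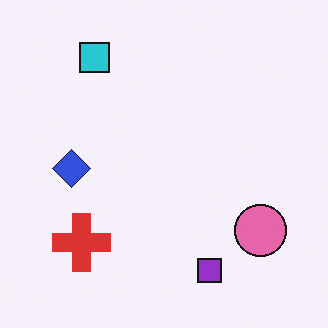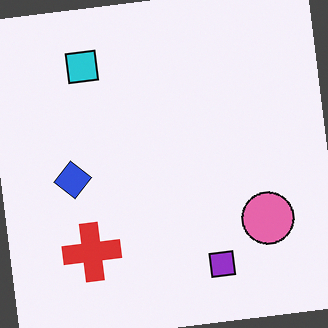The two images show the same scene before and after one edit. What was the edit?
It was rotated counter-clockwise by a few degrees.

Every shape is tilted by the same angle and the image corners show triangular fill wedges — a whole-image rotation by a non-right angle.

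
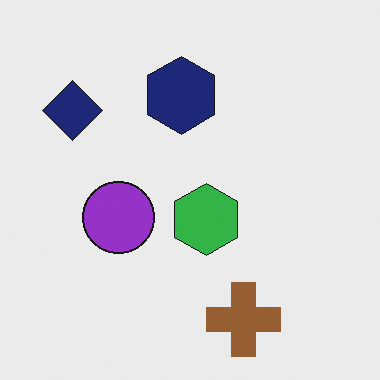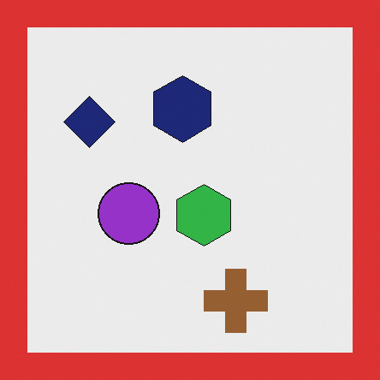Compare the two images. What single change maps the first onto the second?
Framed with a red border.

A solid red frame runs around the edge of the second image, with the content slightly shrunk inside it.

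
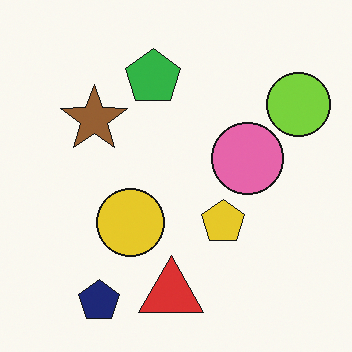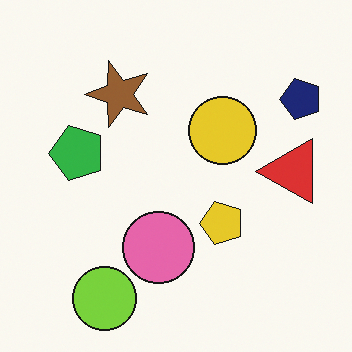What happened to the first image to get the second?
The image was transposed (reflected across the top-left ↔ bottom-right diagonal).

Shapes have swapped their row and column positions — what was in the top-right is now in the bottom-left — a diagonal reflection.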